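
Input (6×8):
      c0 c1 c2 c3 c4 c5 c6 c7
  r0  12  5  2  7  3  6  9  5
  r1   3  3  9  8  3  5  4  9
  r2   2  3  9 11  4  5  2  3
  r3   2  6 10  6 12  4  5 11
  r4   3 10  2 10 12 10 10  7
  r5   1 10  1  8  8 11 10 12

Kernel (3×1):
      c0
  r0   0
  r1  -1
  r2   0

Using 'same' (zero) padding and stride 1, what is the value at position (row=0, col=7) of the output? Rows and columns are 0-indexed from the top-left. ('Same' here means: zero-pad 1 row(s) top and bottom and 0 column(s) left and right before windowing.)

-5

The receptive field on the zero-padded input at this output position is [0 / 5 / 9]. Elementwise product with the kernel and sum: 5·-1.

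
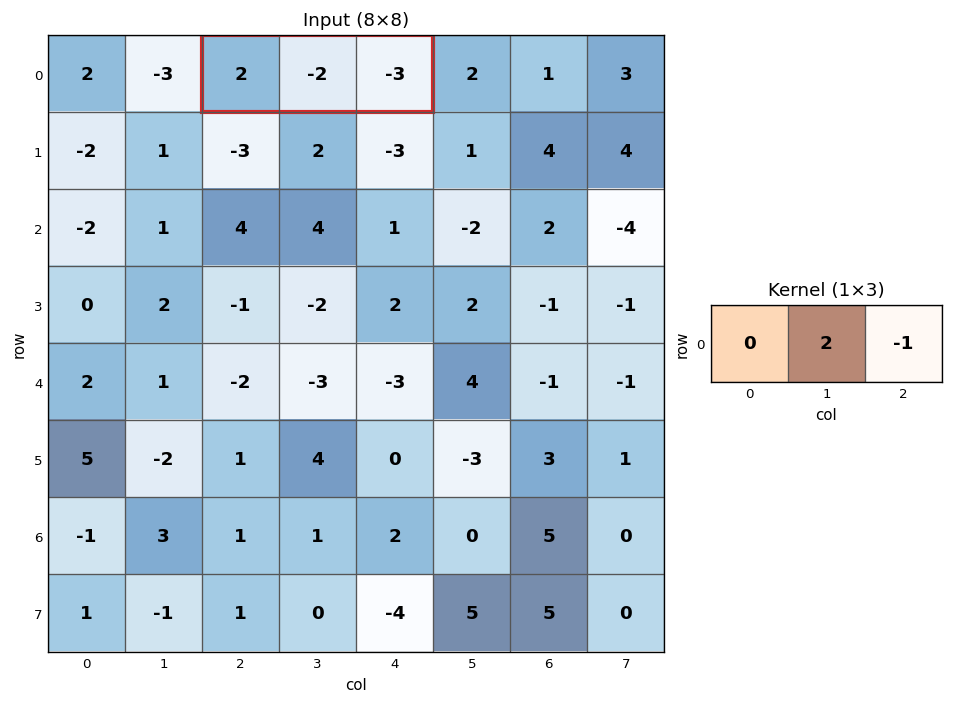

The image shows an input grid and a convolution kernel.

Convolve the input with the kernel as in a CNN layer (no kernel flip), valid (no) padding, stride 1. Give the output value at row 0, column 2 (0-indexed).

-1

The receptive field on the input at this output position is [2 -2 -3]. Elementwise product with the kernel and sum: -2·2 + -3·-1.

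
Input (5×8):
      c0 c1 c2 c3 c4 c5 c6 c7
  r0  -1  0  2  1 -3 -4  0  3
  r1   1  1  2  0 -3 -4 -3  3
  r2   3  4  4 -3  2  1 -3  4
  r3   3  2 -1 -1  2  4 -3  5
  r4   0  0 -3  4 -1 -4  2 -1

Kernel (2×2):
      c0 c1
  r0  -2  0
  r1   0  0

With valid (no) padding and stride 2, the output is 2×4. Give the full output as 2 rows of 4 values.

Output[0,0]: The receptive field on the input at this output position is [-1 0 / 1 1]. Elementwise product with the kernel and sum: -1·-2.

2 -4 6 0
-6 -8 -4 6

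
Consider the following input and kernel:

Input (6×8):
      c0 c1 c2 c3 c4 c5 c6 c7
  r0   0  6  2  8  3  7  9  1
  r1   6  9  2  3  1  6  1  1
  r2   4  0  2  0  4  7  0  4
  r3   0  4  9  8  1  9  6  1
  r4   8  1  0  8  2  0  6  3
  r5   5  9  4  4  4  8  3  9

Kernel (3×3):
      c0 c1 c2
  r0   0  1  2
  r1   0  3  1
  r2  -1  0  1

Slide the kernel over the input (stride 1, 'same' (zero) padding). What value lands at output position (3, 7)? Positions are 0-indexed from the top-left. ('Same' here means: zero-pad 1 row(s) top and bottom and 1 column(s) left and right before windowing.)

1

The receptive field on the zero-padded input at this output position is [0 4 0 / 6 1 0 / 6 3 0]. Elementwise product with the kernel and sum: 4·1 + 0·2 + 1·3 + 0·1 + 6·-1 + 0·1.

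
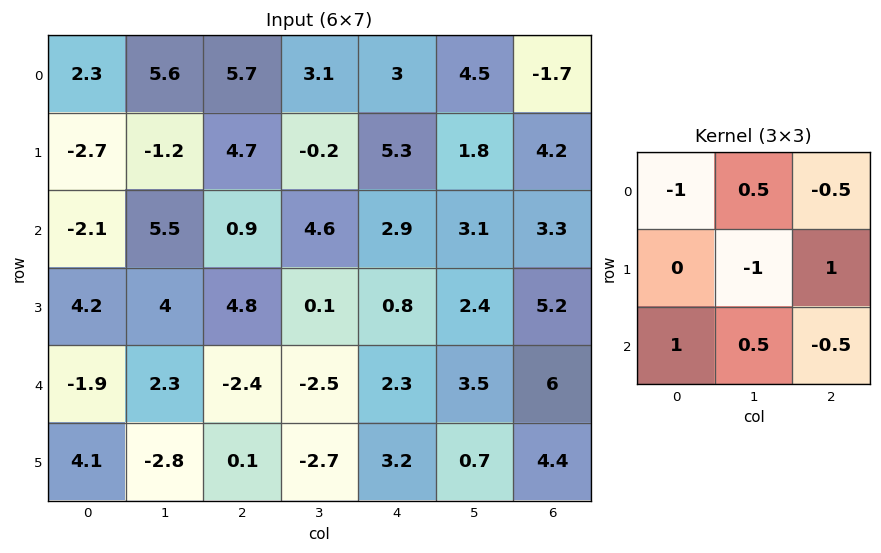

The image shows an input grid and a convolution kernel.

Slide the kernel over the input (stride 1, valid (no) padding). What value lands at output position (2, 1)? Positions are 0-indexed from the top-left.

The receptive field on the input at this output position is [5.5 0.9 4.6 / 4 4.8 0.1 / 2.3 -2.4 -2.5]. Elementwise product with the kernel and sum: 5.5·-1 + 0.9·0.5 + 4.6·-0.5 + 4.8·-1 + 0.1·1 + 2.3·1 + -2.4·0.5 + -2.5·-0.5.

-9.7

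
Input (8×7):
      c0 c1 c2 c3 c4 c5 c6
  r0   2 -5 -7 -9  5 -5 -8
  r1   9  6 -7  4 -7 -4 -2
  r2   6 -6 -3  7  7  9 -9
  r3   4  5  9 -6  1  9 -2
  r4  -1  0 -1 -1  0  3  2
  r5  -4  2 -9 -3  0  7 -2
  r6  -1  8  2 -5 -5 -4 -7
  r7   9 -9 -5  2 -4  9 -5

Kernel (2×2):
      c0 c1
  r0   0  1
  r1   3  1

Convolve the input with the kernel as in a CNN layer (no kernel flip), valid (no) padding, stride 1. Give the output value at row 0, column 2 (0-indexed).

The receptive field on the input at this output position is [-7 -9 / -7 4]. Elementwise product with the kernel and sum: -9·1 + -7·3 + 4·1.

-26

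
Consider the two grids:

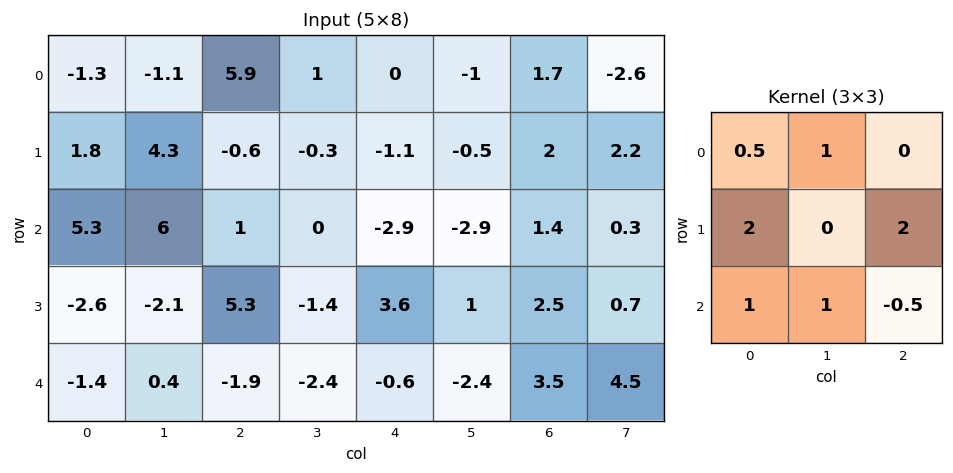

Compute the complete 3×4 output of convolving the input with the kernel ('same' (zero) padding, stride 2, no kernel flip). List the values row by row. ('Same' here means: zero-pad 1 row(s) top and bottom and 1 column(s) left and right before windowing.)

-2.55 3.65 -1.15 -6.8
12.25 17.45 -5.35 -0.3
-1.8 0.25 -6.7 7.2

Output[0,0]: The receptive field on the zero-padded input at this output position is [0 0 0 / 0 -1.3 -1.1 / 0 1.8 4.3]. Elementwise product with the kernel and sum: 0·0.5 + 0·1 + 0·2 + -1.1·2 + 0·1 + 1.8·1 + 4.3·-0.5.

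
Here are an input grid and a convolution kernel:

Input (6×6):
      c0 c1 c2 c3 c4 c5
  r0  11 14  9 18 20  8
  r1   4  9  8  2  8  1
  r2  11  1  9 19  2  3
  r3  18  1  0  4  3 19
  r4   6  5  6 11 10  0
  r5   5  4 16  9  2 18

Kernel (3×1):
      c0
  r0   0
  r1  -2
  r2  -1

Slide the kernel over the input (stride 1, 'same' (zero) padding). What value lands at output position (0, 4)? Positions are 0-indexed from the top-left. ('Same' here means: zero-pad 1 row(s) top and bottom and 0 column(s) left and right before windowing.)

-48

The receptive field on the zero-padded input at this output position is [0 / 20 / 8]. Elementwise product with the kernel and sum: 20·-2 + 8·-1.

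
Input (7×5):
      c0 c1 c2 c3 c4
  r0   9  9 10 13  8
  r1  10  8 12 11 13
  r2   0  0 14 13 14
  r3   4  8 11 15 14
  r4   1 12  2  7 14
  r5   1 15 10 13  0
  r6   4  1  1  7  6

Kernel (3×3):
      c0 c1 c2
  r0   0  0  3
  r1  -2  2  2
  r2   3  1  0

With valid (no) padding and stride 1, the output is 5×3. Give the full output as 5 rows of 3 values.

Output[0,0]: The receptive field on the input at this output position is [9 9 10 / 10 8 12 / 0 0 14]. Elementwise product with the kernel and sum: 10·3 + 10·-2 + 8·2 + 12·2 + 0·3 + 0·1.

50 83 103
84 122 113
87 113 91
77 94 123
67 41 58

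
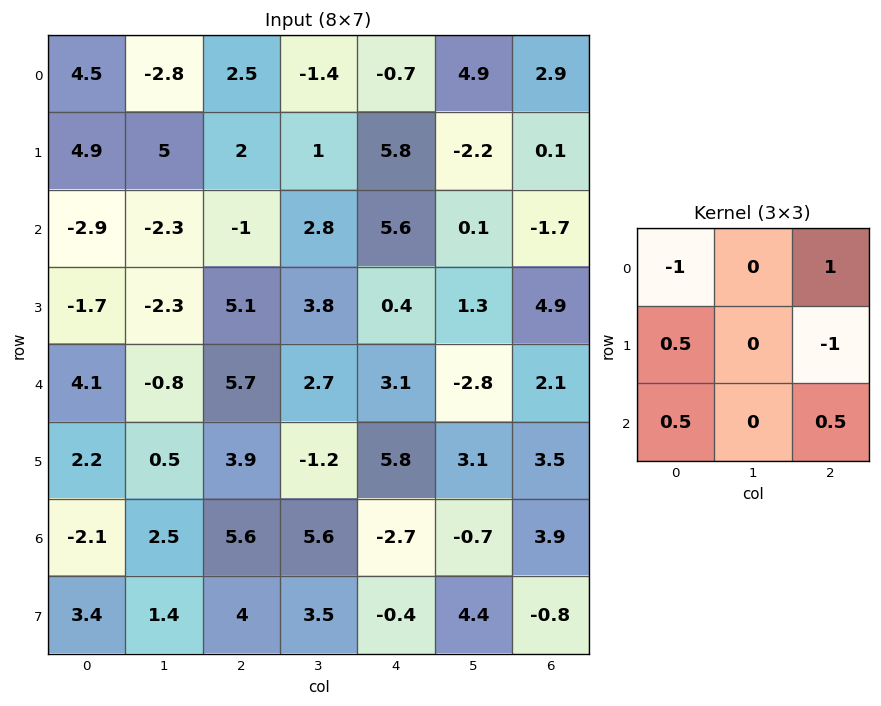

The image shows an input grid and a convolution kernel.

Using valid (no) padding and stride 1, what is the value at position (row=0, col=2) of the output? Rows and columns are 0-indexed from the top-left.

-5.7

The receptive field on the input at this output position is [2.5 -1.4 -0.7 / 2 1 5.8 / -1 2.8 5.6]. Elementwise product with the kernel and sum: 2.5·-1 + -0.7·1 + 2·0.5 + 5.8·-1 + -1·0.5 + 5.6·0.5.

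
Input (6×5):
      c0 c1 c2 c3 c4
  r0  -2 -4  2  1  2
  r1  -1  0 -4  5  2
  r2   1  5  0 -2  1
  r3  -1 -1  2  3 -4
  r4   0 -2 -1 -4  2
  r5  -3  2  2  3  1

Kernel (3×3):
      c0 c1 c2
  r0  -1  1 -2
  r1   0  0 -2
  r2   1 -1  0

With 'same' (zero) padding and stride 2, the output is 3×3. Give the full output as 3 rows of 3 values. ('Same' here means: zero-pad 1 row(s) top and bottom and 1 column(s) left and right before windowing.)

Output[0,0]: The receptive field on the zero-padded input at this output position is [0 0 0 / 0 -2 -4 / 0 -1 0]. Elementwise product with the kernel and sum: 0·-1 + 0·1 + 0·-2 + -4·-2 + 0·1 + -1·-1.

9 2 3
-10 -13 4
8 5 -5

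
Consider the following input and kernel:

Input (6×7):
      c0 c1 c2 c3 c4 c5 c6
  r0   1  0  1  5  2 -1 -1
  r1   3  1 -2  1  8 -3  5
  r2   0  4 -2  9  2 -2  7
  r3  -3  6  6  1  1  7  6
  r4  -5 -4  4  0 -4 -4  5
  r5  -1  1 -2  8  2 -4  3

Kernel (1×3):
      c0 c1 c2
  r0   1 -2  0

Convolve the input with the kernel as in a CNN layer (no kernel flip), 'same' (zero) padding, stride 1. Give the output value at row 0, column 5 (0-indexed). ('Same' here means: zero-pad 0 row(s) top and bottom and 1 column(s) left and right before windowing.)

4

The receptive field on the zero-padded input at this output position is [2 -1 -1]. Elementwise product with the kernel and sum: 2·1 + -1·-2.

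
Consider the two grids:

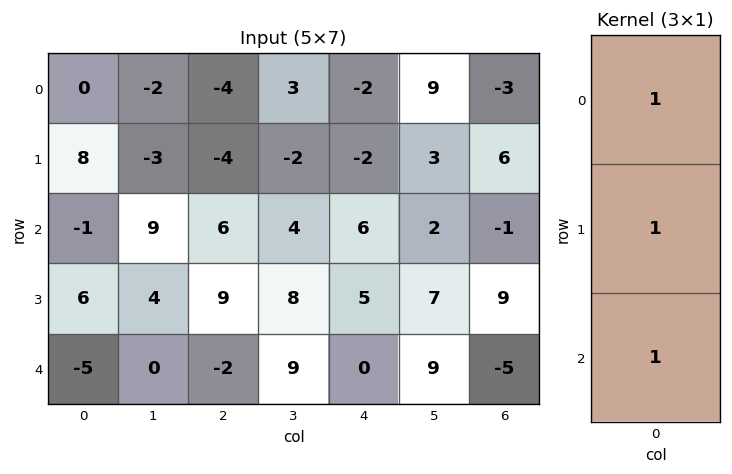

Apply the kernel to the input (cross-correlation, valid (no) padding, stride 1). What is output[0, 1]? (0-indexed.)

4

The receptive field on the input at this output position is [-2 / -3 / 9]. Elementwise product with the kernel and sum: -2·1 + -3·1 + 9·1.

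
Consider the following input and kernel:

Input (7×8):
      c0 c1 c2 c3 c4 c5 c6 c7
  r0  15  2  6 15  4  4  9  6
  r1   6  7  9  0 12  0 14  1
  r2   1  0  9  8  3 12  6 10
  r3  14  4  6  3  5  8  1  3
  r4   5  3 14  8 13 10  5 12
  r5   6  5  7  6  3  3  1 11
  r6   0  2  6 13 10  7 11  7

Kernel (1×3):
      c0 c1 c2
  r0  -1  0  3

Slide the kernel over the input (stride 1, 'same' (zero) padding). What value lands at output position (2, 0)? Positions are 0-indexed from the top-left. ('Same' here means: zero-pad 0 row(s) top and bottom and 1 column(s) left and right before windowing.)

0

The receptive field on the zero-padded input at this output position is [0 1 0]. Elementwise product with the kernel and sum: 0·-1 + 0·3.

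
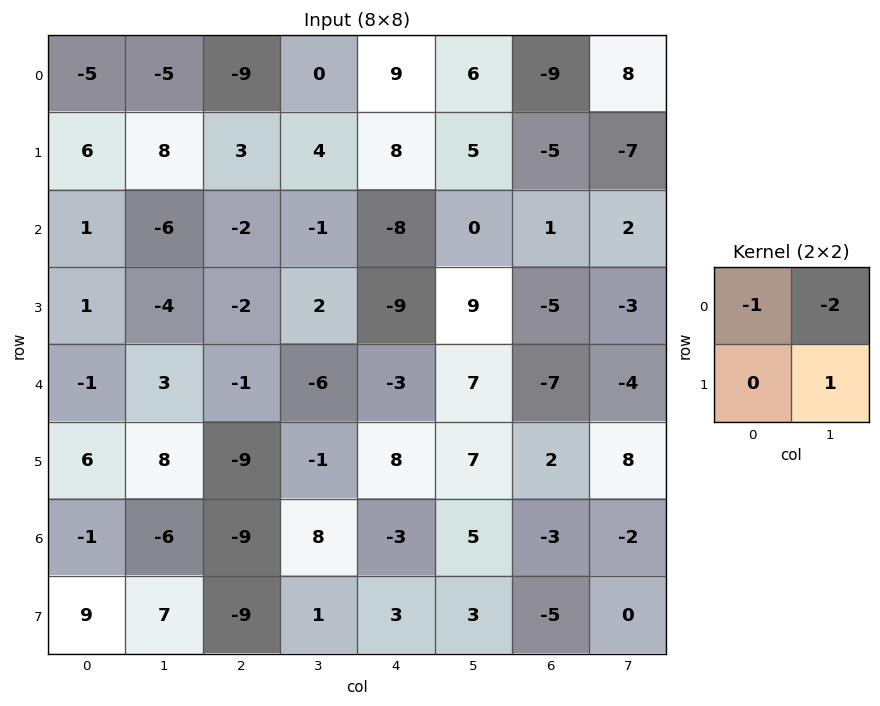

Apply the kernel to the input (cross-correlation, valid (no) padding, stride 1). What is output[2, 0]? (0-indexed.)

The receptive field on the input at this output position is [1 -6 / 1 -4]. Elementwise product with the kernel and sum: 1·-1 + -6·-2 + -4·1.

7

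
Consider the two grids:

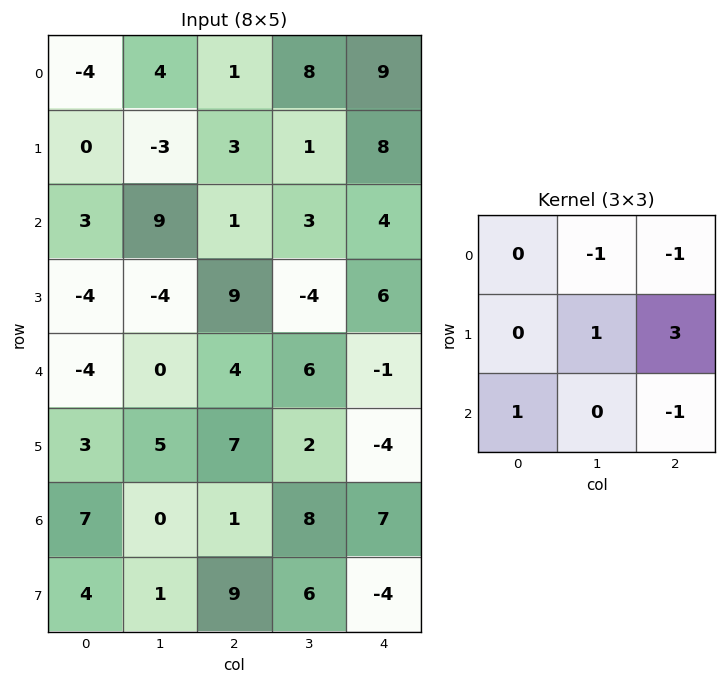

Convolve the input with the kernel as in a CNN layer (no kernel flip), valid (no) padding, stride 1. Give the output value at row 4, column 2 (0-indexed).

The receptive field on the input at this output position is [4 6 -1 / 7 2 -4 / 1 8 7]. Elementwise product with the kernel and sum: 6·-1 + -1·-1 + 2·1 + -4·3 + 1·1 + 7·-1.

-21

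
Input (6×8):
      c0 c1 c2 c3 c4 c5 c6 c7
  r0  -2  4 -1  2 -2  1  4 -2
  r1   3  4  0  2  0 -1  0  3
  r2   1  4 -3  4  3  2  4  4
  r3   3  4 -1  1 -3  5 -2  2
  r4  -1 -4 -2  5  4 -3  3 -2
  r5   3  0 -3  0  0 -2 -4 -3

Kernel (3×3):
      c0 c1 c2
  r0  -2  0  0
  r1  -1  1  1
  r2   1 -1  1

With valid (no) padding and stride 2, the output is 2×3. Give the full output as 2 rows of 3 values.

-1 0 8
-1 2 10

Output[0,0]: The receptive field on the input at this output position is [-2 4 -1 / 3 4 0 / 1 4 -3]. Elementwise product with the kernel and sum: -2·-2 + 3·-1 + 4·1 + 0·1 + 1·1 + 4·-1 + -3·1.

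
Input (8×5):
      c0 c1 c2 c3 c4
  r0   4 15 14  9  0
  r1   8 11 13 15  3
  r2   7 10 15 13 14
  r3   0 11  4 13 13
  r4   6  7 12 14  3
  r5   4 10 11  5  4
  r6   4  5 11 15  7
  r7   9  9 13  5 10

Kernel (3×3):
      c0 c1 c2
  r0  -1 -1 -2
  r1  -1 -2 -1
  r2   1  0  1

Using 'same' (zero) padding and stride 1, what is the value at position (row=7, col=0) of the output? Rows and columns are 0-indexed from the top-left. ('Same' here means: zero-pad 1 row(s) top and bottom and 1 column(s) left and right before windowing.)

The receptive field on the zero-padded input at this output position is [0 4 5 / 0 9 9 / 0 0 0]. Elementwise product with the kernel and sum: 0·-1 + 4·-1 + 5·-2 + 0·-1 + 9·-2 + 9·-1 + 0·1 + 0·1.

-41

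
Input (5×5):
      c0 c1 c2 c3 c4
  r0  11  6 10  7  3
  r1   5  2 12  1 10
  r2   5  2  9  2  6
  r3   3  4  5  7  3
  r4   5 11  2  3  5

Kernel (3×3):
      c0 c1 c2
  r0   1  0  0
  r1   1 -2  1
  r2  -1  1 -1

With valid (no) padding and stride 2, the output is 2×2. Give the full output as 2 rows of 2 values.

12 17
9 -1

Output[0,0]: The receptive field on the input at this output position is [11 6 10 / 5 2 12 / 5 2 9]. Elementwise product with the kernel and sum: 11·1 + 5·1 + 2·-2 + 12·1 + 5·-1 + 2·1 + 9·-1.
Output[0,1]: The receptive field on the input at this output position is [10 7 3 / 12 1 10 / 9 2 6]. Elementwise product with the kernel and sum: 10·1 + 12·1 + 1·-2 + 10·1 + 9·-1 + 2·1 + 6·-1.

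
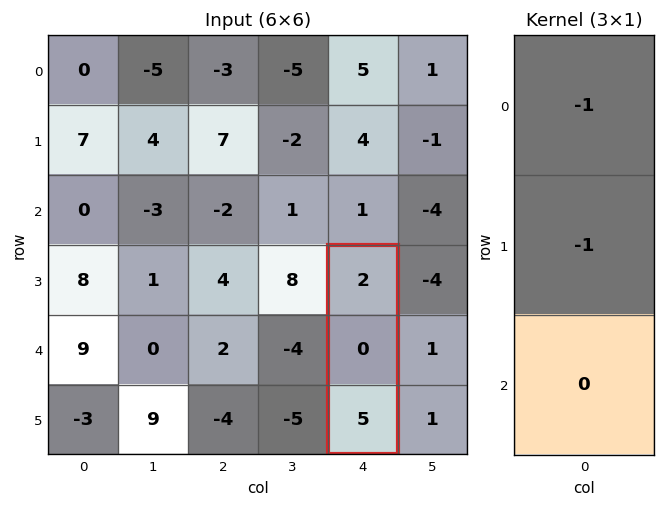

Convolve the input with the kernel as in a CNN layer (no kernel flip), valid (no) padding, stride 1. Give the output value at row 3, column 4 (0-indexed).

-2

The receptive field on the input at this output position is [2 / 0 / 5]. Elementwise product with the kernel and sum: 2·-1 + 0·-1.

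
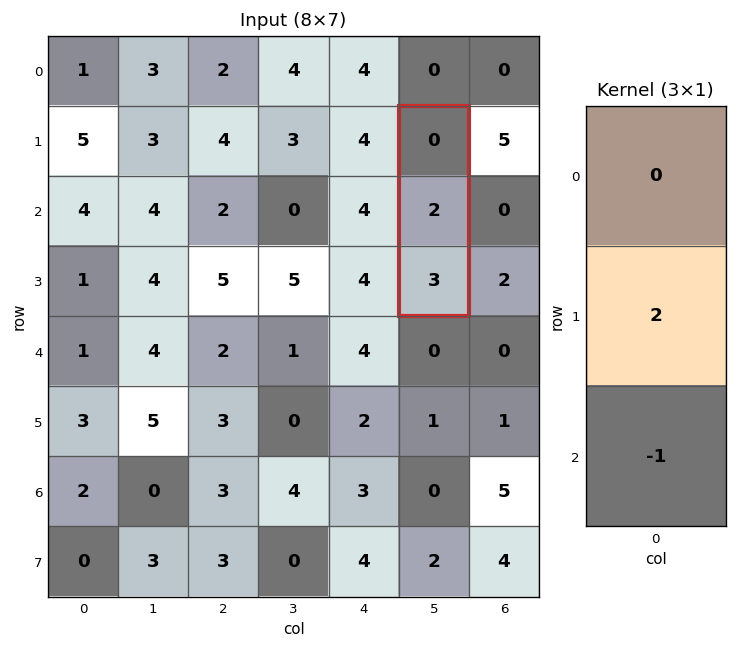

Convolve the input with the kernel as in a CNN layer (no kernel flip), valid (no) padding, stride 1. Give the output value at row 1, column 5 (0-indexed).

The receptive field on the input at this output position is [0 / 2 / 3]. Elementwise product with the kernel and sum: 2·2 + 3·-1.

1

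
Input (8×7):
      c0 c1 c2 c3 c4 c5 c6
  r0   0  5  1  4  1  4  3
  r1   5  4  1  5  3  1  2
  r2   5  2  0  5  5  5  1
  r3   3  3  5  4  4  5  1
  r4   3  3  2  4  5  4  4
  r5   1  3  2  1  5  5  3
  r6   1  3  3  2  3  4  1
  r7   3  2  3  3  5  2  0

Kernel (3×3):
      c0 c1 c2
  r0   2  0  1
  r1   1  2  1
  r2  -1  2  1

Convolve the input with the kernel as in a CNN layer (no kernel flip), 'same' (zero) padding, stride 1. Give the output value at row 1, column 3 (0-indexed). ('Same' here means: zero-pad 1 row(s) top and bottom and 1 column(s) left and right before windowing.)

32

The receptive field on the zero-padded input at this output position is [1 4 1 / 1 5 3 / 0 5 5]. Elementwise product with the kernel and sum: 1·2 + 1·1 + 1·1 + 5·2 + 3·1 + 0·-1 + 5·2 + 5·1.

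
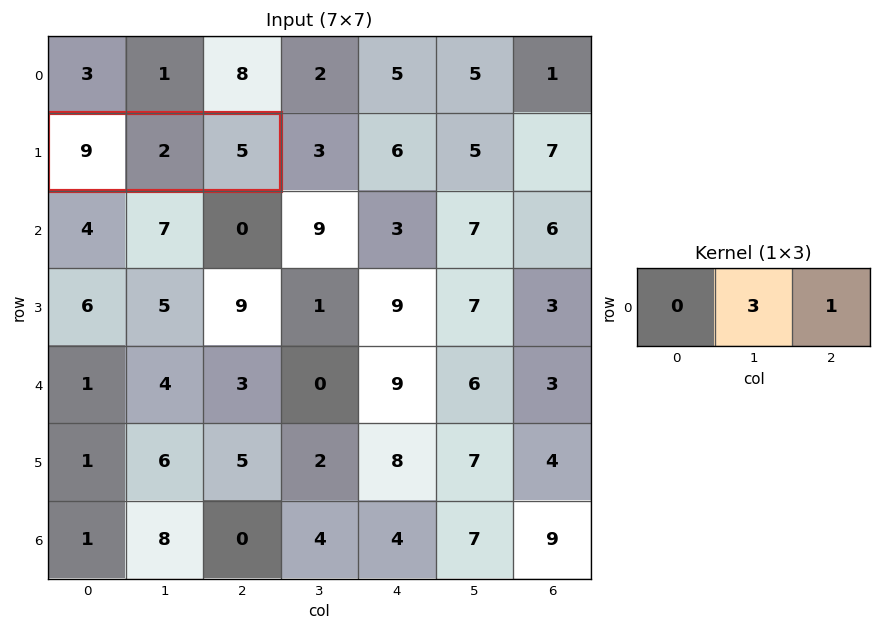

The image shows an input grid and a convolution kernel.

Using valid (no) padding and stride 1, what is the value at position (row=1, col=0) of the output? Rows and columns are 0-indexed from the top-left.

11

The receptive field on the input at this output position is [9 2 5]. Elementwise product with the kernel and sum: 2·3 + 5·1.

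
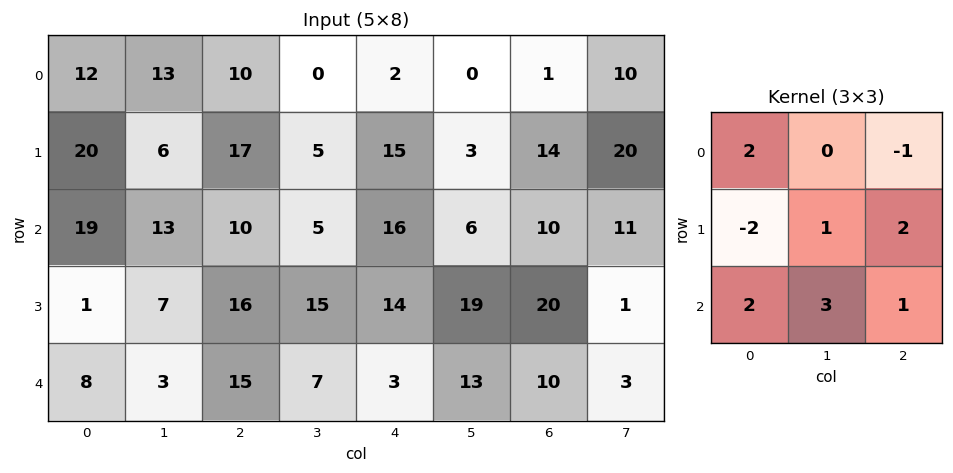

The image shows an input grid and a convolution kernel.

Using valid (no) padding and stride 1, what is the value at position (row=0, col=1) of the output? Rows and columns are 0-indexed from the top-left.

102

The receptive field on the input at this output position is [13 10 0 / 6 17 5 / 13 10 5]. Elementwise product with the kernel and sum: 13·2 + 0·-1 + 6·-2 + 17·1 + 5·2 + 13·2 + 10·3 + 5·1.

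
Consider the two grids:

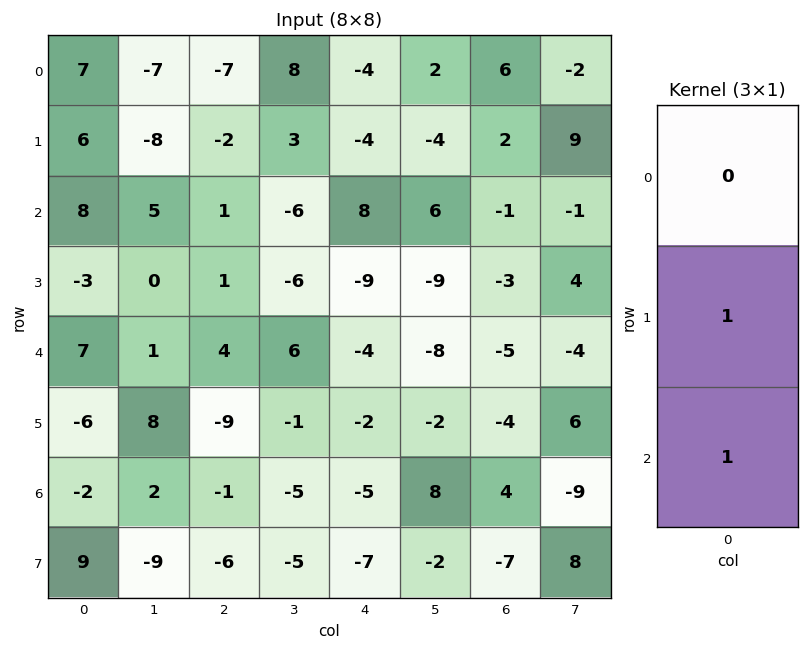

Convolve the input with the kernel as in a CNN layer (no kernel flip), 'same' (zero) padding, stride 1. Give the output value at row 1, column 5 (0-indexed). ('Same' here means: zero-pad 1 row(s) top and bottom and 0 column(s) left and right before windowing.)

The receptive field on the zero-padded input at this output position is [2 / -4 / 6]. Elementwise product with the kernel and sum: -4·1 + 6·1.

2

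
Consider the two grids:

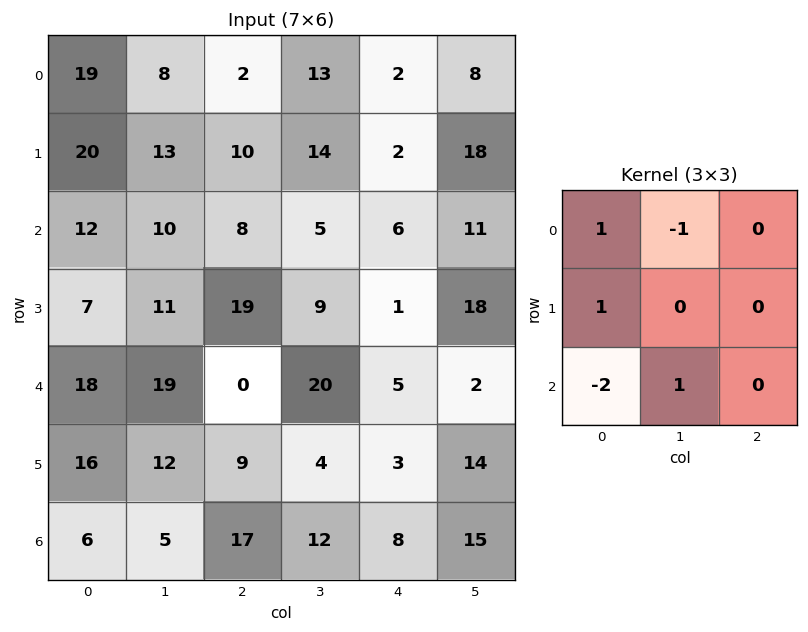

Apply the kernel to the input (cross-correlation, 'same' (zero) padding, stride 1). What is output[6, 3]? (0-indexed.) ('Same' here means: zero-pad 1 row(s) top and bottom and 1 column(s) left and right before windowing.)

22

The receptive field on the zero-padded input at this output position is [9 4 3 / 17 12 8 / 0 0 0]. Elementwise product with the kernel and sum: 9·1 + 4·-1 + 17·1 + 0·-2 + 0·1.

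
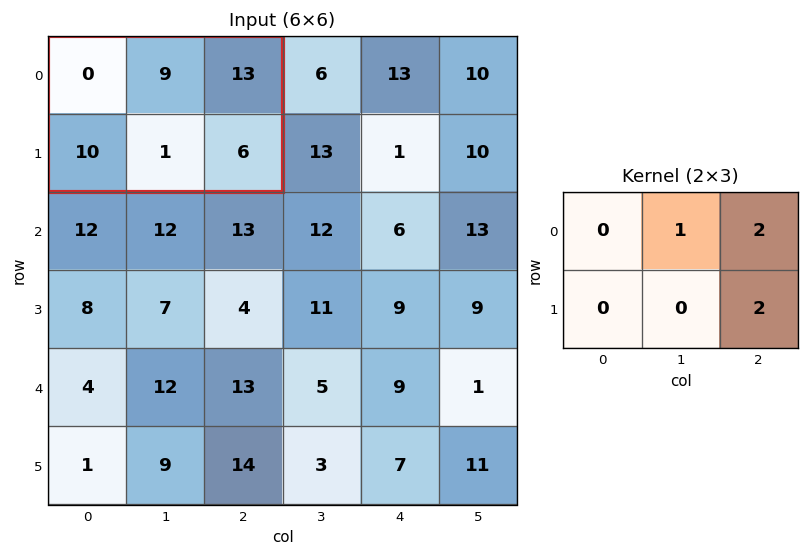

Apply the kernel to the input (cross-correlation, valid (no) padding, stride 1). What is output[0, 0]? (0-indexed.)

The receptive field on the input at this output position is [0 9 13 / 10 1 6]. Elementwise product with the kernel and sum: 9·1 + 13·2 + 6·2.

47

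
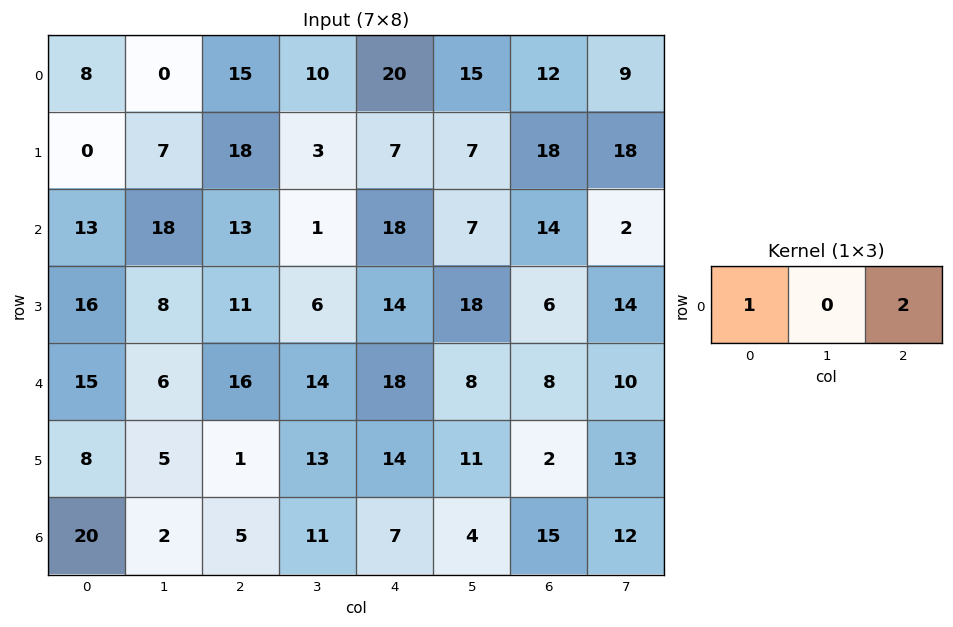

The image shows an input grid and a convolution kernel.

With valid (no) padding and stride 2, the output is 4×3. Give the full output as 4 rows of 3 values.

38 55 44
39 49 46
47 52 34
30 19 37

Output[0,0]: The receptive field on the input at this output position is [8 0 15]. Elementwise product with the kernel and sum: 8·1 + 15·2.
Output[0,1]: The receptive field on the input at this output position is [15 10 20]. Elementwise product with the kernel and sum: 15·1 + 20·2.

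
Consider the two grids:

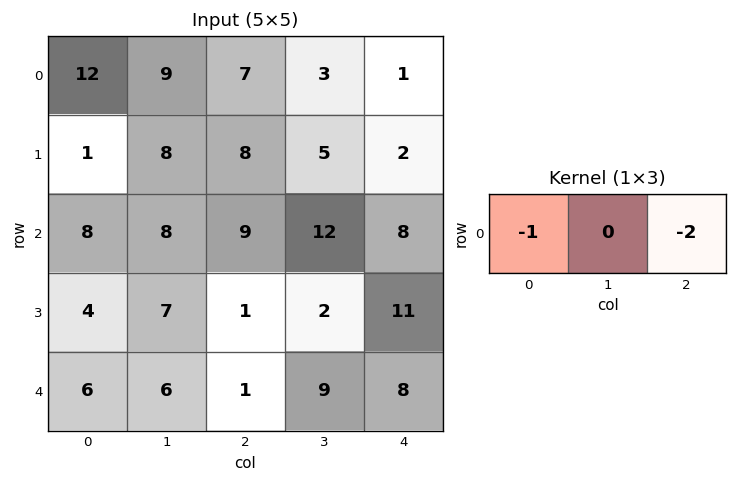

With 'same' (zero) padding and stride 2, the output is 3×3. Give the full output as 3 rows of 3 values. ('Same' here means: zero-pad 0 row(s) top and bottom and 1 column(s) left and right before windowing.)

-18 -15 -3
-16 -32 -12
-12 -24 -9

Output[0,0]: The receptive field on the zero-padded input at this output position is [0 12 9]. Elementwise product with the kernel and sum: 0·-1 + 9·-2.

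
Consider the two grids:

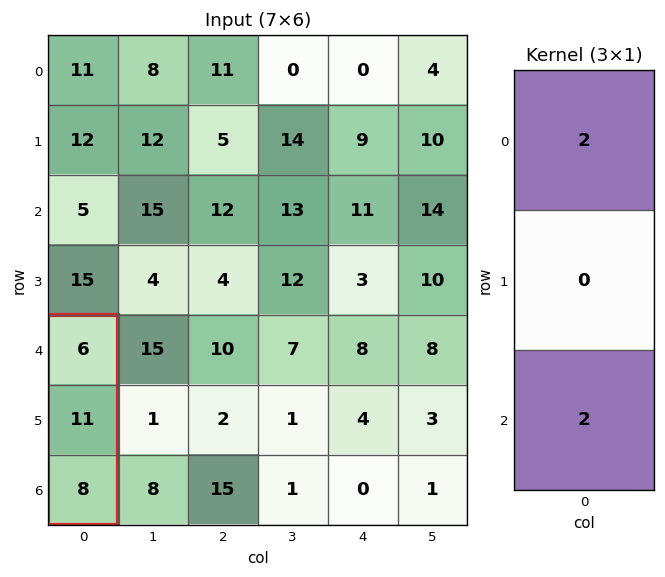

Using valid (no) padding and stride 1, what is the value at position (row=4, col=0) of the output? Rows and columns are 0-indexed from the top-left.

The receptive field on the input at this output position is [6 / 11 / 8]. Elementwise product with the kernel and sum: 6·2 + 8·2.

28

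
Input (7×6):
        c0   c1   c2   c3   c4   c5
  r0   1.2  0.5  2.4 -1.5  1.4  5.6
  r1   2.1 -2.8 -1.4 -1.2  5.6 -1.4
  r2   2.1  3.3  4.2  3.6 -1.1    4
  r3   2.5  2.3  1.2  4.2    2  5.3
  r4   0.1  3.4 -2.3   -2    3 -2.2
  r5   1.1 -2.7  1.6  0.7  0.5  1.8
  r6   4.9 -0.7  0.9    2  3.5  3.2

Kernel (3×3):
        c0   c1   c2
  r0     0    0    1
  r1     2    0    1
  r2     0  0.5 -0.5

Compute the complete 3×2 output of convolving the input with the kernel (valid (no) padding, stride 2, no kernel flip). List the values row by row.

4.75 6.55
13.25 0.8
0.7 5.95

Output[0,0]: The receptive field on the input at this output position is [1.2 0.5 2.4 / 2.1 -2.8 -1.4 / 2.1 3.3 4.2]. Elementwise product with the kernel and sum: 2.4·1 + 2.1·2 + -1.4·1 + 3.3·0.5 + 4.2·-0.5.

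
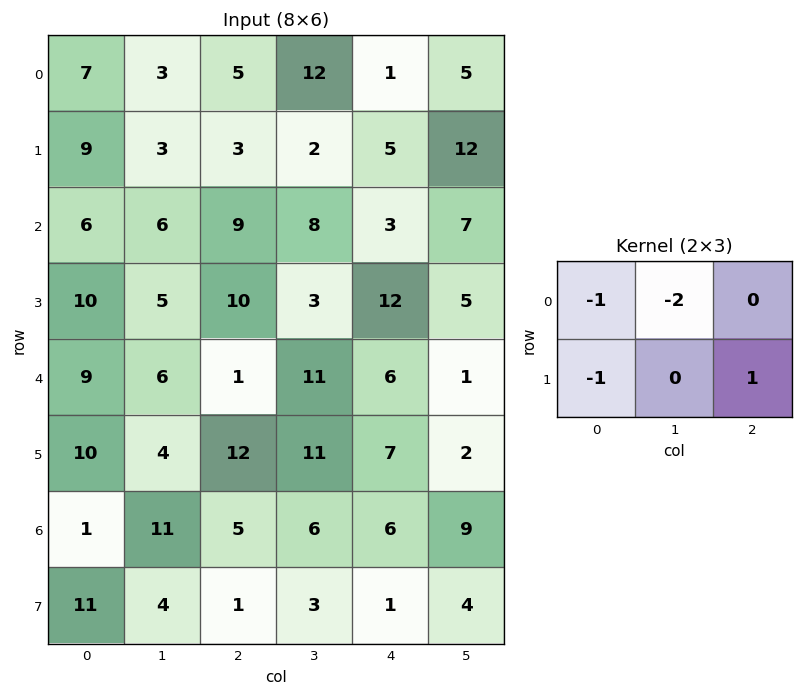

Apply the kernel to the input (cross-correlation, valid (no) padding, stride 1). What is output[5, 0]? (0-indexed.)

The receptive field on the input at this output position is [10 4 12 / 1 11 5]. Elementwise product with the kernel and sum: 10·-1 + 4·-2 + 1·-1 + 5·1.

-14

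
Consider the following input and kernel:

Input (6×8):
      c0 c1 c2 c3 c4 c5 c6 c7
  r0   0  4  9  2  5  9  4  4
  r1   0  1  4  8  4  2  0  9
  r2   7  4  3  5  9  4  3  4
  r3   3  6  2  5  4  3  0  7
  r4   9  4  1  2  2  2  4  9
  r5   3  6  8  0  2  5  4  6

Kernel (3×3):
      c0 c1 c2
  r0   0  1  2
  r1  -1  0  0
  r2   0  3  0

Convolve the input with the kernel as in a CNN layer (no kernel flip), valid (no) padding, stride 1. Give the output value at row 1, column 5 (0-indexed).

14

The receptive field on the input at this output position is [2 0 9 / 4 3 4 / 3 0 7]. Elementwise product with the kernel and sum: 0·1 + 9·2 + 4·-1 + 0·3.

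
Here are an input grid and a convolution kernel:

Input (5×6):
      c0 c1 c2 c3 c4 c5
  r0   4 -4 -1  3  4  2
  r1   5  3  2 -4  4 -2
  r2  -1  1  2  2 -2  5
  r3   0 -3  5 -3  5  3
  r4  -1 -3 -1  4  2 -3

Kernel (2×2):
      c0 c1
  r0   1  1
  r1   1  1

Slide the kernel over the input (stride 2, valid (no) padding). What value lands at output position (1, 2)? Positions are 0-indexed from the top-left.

11

The receptive field on the input at this output position is [-2 5 / 5 3]. Elementwise product with the kernel and sum: -2·1 + 5·1 + 5·1 + 3·1.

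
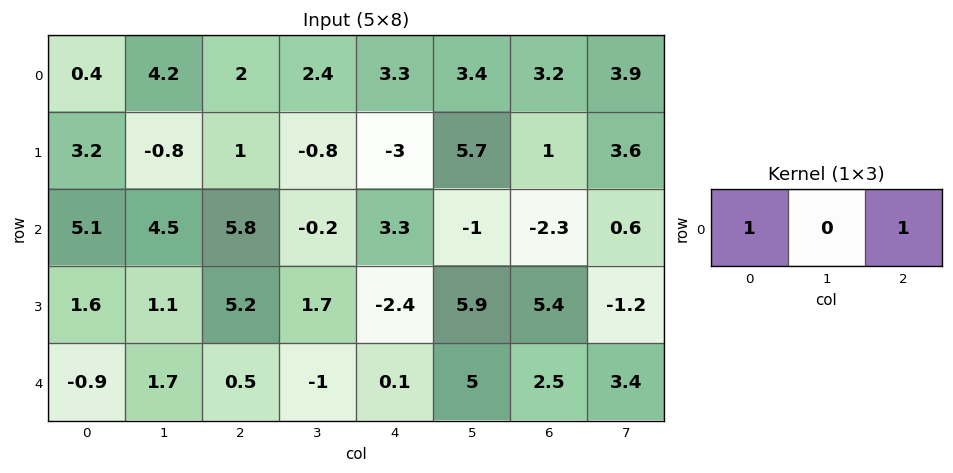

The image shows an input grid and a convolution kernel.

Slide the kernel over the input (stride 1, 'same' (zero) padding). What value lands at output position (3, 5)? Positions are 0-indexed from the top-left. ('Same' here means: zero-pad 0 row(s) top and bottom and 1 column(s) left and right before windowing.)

The receptive field on the zero-padded input at this output position is [-2.4 5.9 5.4]. Elementwise product with the kernel and sum: -2.4·1 + 5.4·1.

3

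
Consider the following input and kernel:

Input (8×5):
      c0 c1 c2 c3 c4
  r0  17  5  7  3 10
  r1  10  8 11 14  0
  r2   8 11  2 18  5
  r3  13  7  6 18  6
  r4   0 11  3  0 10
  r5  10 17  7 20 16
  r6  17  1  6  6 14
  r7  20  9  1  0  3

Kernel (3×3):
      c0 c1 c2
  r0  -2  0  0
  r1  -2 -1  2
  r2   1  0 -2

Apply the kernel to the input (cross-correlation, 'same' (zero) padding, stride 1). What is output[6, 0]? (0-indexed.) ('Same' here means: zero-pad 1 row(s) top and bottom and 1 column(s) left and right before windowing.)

The receptive field on the zero-padded input at this output position is [0 10 17 / 0 17 1 / 0 20 9]. Elementwise product with the kernel and sum: 0·-2 + 0·-2 + 17·-1 + 1·2 + 0·1 + 9·-2.

-33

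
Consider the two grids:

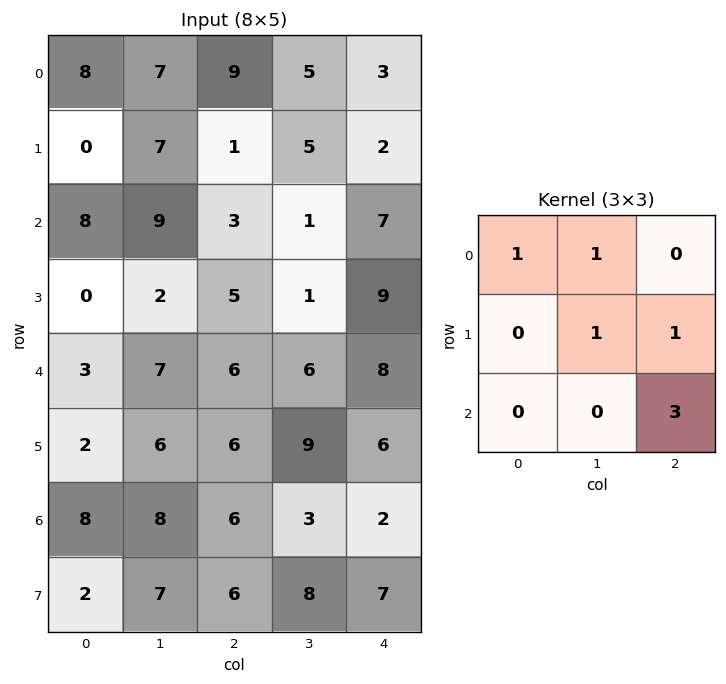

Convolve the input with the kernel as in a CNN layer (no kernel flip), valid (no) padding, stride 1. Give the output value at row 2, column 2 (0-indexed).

38

The receptive field on the input at this output position is [3 1 7 / 5 1 9 / 6 6 8]. Elementwise product with the kernel and sum: 3·1 + 1·1 + 1·1 + 9·1 + 8·3.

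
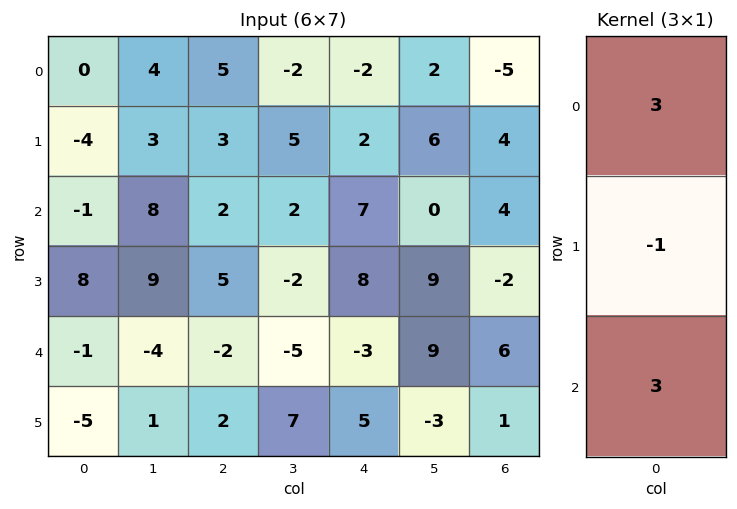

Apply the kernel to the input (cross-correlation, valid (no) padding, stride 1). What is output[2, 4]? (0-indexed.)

The receptive field on the input at this output position is [7 / 8 / -3]. Elementwise product with the kernel and sum: 7·3 + 8·-1 + -3·3.

4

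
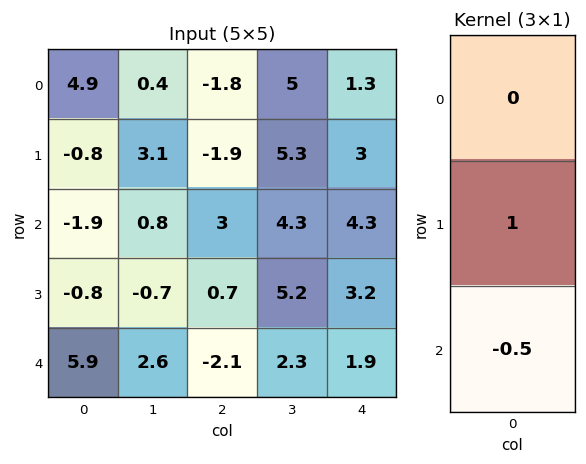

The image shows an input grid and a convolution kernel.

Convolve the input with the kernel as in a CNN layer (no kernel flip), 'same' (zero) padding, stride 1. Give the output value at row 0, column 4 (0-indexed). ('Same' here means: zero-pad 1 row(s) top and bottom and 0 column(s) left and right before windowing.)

-0.2

The receptive field on the zero-padded input at this output position is [0 / 1.3 / 3]. Elementwise product with the kernel and sum: 1.3·1 + 3·-0.5.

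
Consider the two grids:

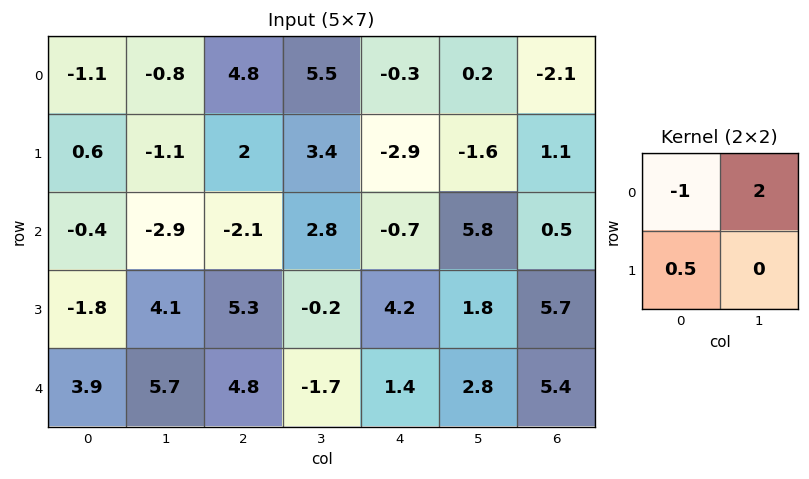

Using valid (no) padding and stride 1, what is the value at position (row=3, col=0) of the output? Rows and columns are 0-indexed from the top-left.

11.95

The receptive field on the input at this output position is [-1.8 4.1 / 3.9 5.7]. Elementwise product with the kernel and sum: -1.8·-1 + 4.1·2 + 3.9·0.5.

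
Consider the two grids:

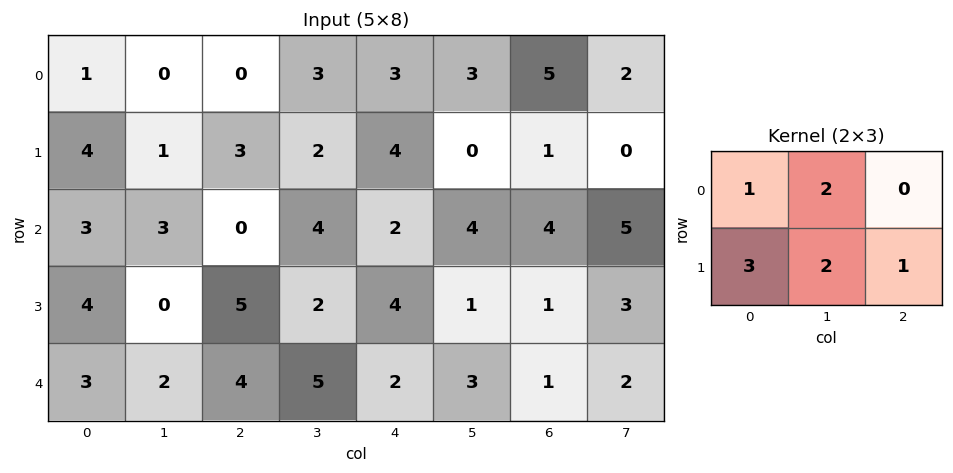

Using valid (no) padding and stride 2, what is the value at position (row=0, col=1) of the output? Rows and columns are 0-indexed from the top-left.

The receptive field on the input at this output position is [0 3 3 / 3 2 4]. Elementwise product with the kernel and sum: 0·1 + 3·2 + 3·3 + 2·2 + 4·1.

23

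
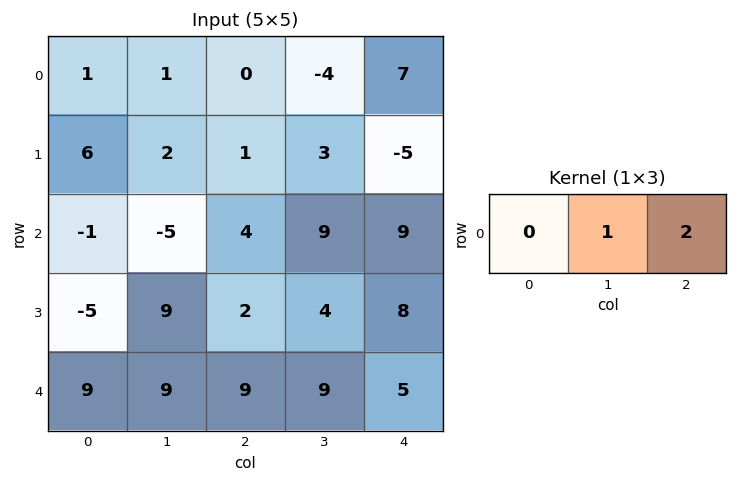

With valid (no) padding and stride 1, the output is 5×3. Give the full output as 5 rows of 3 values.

1 -8 10
4 7 -7
3 22 27
13 10 20
27 27 19

Output[0,0]: The receptive field on the input at this output position is [1 1 0]. Elementwise product with the kernel and sum: 1·1 + 0·2.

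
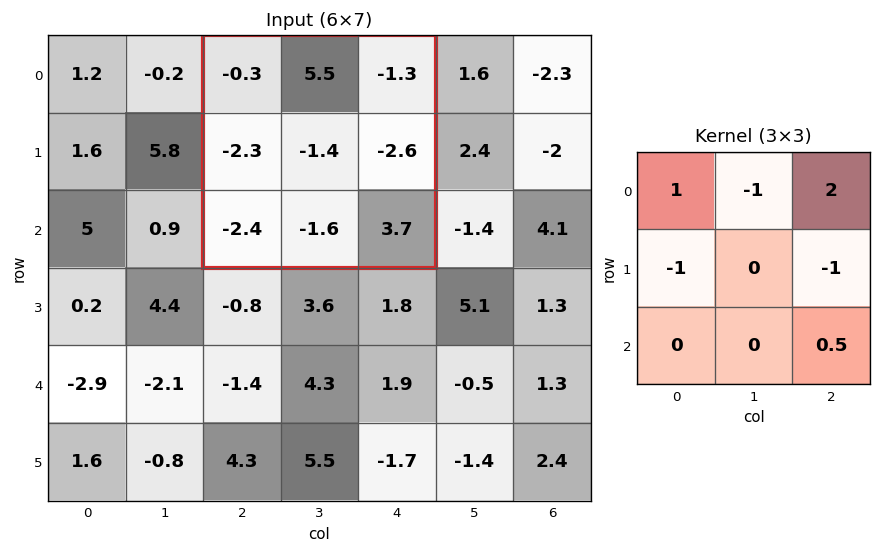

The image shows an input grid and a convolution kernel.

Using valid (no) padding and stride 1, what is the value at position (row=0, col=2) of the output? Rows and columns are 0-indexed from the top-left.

-1.65

The receptive field on the input at this output position is [-0.3 5.5 -1.3 / -2.3 -1.4 -2.6 / -2.4 -1.6 3.7]. Elementwise product with the kernel and sum: -0.3·1 + 5.5·-1 + -1.3·2 + -2.3·-1 + -2.6·-1 + 3.7·0.5.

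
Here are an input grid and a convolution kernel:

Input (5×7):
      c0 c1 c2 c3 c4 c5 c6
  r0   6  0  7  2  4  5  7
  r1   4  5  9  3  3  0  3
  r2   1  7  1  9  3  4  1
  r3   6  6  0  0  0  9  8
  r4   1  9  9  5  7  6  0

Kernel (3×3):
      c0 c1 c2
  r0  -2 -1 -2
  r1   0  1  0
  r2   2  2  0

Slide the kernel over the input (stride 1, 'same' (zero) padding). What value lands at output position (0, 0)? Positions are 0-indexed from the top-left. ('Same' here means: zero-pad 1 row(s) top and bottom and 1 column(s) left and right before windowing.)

14

The receptive field on the zero-padded input at this output position is [0 0 0 / 0 6 0 / 0 4 5]. Elementwise product with the kernel and sum: 0·-2 + 0·-1 + 0·-2 + 6·1 + 0·2 + 4·2.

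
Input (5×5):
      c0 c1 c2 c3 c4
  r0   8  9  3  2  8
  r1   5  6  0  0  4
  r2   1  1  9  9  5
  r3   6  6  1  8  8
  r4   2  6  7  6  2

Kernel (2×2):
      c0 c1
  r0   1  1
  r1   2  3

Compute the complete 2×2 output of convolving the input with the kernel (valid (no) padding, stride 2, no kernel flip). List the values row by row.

Output[0,0]: The receptive field on the input at this output position is [8 9 / 5 6]. Elementwise product with the kernel and sum: 8·1 + 9·1 + 5·2 + 6·3.

45 5
32 44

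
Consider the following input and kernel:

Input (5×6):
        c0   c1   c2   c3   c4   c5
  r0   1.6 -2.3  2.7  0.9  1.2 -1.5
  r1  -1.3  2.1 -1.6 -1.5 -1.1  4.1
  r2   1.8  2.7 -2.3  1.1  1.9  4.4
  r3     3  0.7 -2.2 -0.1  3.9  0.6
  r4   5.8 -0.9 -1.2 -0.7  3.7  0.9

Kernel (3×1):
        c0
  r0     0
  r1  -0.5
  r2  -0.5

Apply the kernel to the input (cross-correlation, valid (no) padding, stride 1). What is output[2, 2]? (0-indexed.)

1.7

The receptive field on the input at this output position is [-2.3 / -2.2 / -1.2]. Elementwise product with the kernel and sum: -2.2·-0.5 + -1.2·-0.5.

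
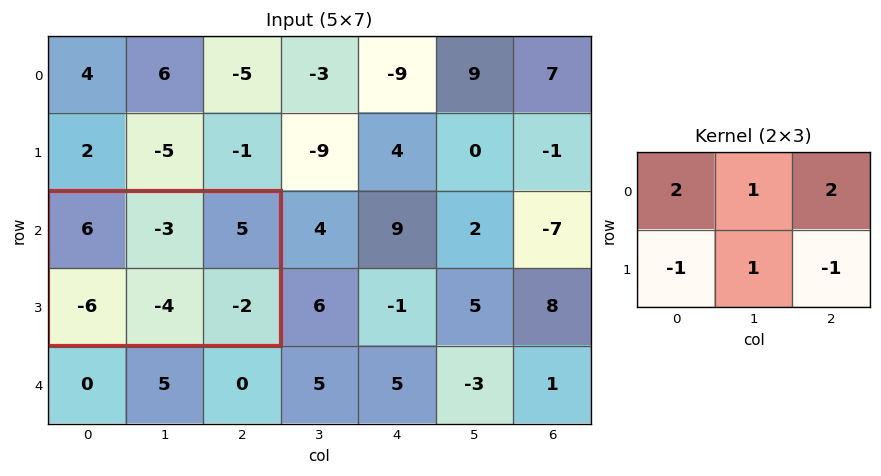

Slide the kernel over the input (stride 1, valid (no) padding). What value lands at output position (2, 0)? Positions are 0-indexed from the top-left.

The receptive field on the input at this output position is [6 -3 5 / -6 -4 -2]. Elementwise product with the kernel and sum: 6·2 + -3·1 + 5·2 + -6·-1 + -4·1 + -2·-1.

23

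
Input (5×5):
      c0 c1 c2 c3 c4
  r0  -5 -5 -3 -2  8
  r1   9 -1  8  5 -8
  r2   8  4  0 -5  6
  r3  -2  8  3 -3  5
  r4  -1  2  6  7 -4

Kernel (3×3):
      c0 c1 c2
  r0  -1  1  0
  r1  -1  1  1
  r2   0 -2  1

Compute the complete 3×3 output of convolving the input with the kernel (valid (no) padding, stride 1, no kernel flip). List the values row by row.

Output[0,0]: The receptive field on the input at this output position is [-5 -5 -3 / 9 -1 8 / 8 4 0]. Elementwise product with the kernel and sum: -5·-1 + -5·1 + 9·-1 + -1·1 + 8·1 + 4·-2 + 0·1.
Output[0,1]: The receptive field on the input at this output position is [-5 -3 -2 / -1 8 5 / 4 0 -5]. Elementwise product with the kernel and sum: -5·-1 + -3·1 + -1·-1 + 8·1 + 5·1 + 0·-2 + -5·1.

-10 11 6
-27 -9 9
11 -17 -24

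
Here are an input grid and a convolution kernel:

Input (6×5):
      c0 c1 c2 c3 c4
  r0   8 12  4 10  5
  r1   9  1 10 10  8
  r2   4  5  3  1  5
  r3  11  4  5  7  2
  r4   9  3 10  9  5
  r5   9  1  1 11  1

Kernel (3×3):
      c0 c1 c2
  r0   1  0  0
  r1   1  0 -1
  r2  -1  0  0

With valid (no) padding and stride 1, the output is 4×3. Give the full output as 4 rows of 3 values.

3 -2 3
-1 1 3
1 -1 -4
1 -3 9

Output[0,0]: The receptive field on the input at this output position is [8 12 4 / 9 1 10 / 4 5 3]. Elementwise product with the kernel and sum: 8·1 + 9·1 + 10·-1 + 4·-1.
Output[0,1]: The receptive field on the input at this output position is [12 4 10 / 1 10 10 / 5 3 1]. Elementwise product with the kernel and sum: 12·1 + 1·1 + 10·-1 + 5·-1.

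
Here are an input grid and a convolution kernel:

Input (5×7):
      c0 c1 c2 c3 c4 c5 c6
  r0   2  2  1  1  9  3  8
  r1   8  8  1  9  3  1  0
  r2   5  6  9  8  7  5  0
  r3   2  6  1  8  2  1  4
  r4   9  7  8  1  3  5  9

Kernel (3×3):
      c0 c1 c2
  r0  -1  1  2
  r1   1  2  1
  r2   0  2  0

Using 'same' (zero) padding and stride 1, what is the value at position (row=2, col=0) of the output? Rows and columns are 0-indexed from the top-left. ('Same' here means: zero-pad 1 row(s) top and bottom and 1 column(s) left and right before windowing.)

The receptive field on the zero-padded input at this output position is [0 8 8 / 0 5 6 / 0 2 6]. Elementwise product with the kernel and sum: 0·-1 + 8·1 + 8·2 + 0·1 + 5·2 + 6·1 + 2·2.

44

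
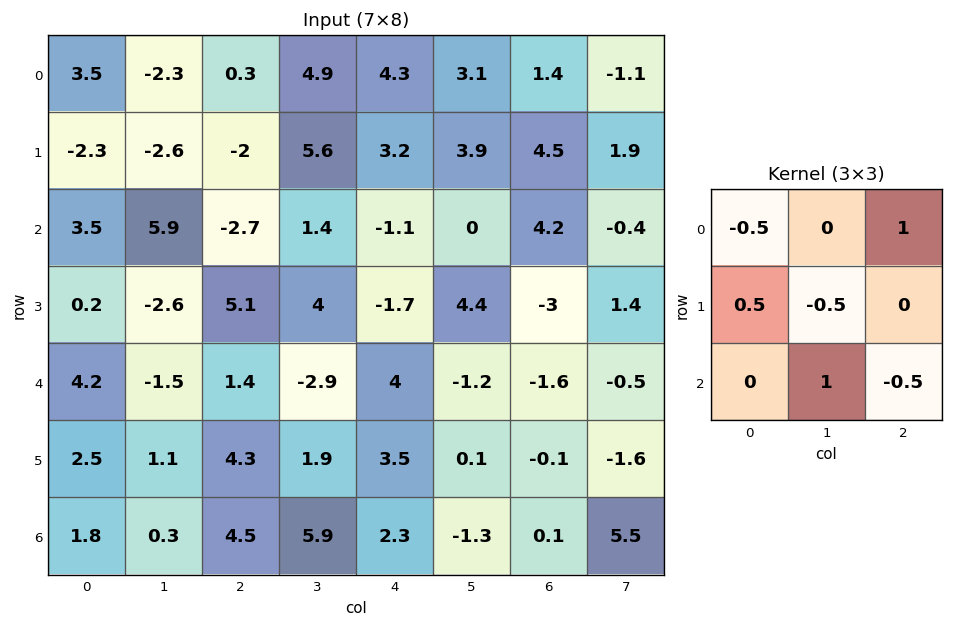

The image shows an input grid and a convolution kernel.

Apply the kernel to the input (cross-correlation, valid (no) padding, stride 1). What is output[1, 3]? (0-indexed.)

The receptive field on the input at this output position is [5.6 3.2 3.9 / 1.4 -1.1 0 / 4 -1.7 4.4]. Elementwise product with the kernel and sum: 5.6·-0.5 + 3.9·1 + 1.4·0.5 + -1.1·-0.5 + -1.7·1 + 4.4·-0.5.

-1.55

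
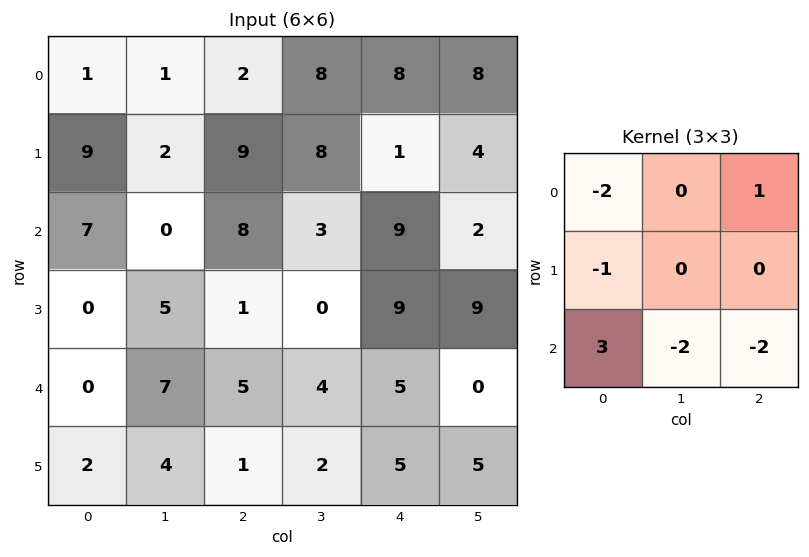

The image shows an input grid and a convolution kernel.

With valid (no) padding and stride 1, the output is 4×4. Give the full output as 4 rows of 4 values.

Output[0,0]: The receptive field on the input at this output position is [1 1 2 / 9 2 9 / 7 0 8]. Elementwise product with the kernel and sum: 1·-2 + 2·1 + 9·-1 + 7·3 + 0·-2 + 8·-2.

-4 -18 -5 -29
-28 17 -40 -51
-30 1 -11 -2
-3 -11 -9 -9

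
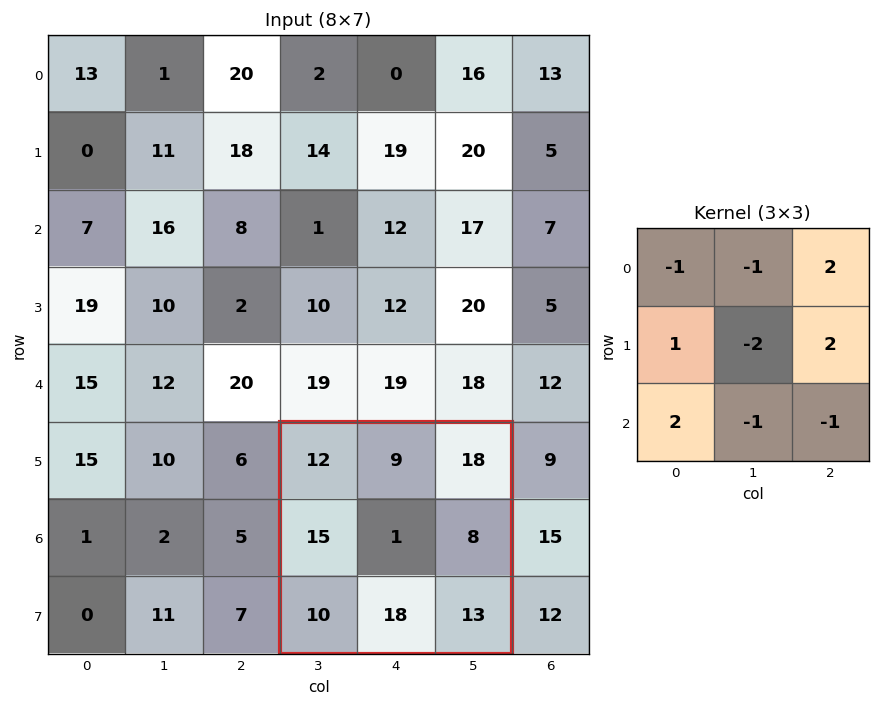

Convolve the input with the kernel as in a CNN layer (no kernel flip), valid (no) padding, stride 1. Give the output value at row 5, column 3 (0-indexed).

33

The receptive field on the input at this output position is [12 9 18 / 15 1 8 / 10 18 13]. Elementwise product with the kernel and sum: 12·-1 + 9·-1 + 18·2 + 15·1 + 1·-2 + 8·2 + 10·2 + 18·-1 + 13·-1.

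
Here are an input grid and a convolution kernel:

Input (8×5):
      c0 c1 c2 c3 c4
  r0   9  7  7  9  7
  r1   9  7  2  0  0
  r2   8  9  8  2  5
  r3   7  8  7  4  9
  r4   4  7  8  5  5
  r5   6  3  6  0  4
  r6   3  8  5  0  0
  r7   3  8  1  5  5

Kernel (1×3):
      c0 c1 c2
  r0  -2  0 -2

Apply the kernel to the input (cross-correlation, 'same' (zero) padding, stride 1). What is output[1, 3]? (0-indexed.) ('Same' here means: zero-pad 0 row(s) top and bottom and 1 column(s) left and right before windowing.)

-4

The receptive field on the zero-padded input at this output position is [2 0 0]. Elementwise product with the kernel and sum: 2·-2 + 0·-2.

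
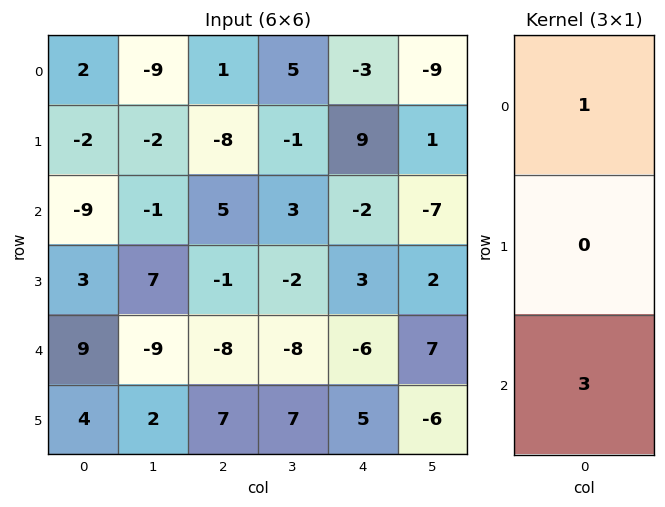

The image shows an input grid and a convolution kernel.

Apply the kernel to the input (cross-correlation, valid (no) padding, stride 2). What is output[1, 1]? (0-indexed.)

The receptive field on the input at this output position is [5 / -1 / -8]. Elementwise product with the kernel and sum: 5·1 + -8·3.

-19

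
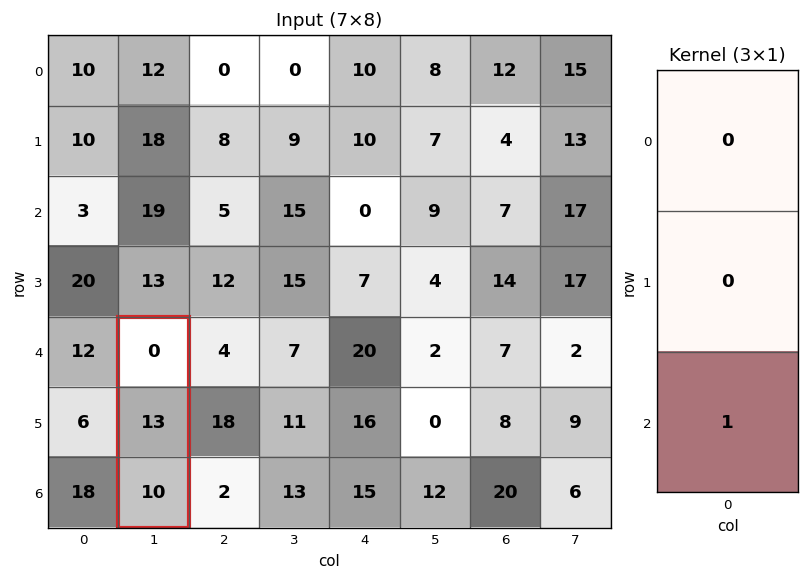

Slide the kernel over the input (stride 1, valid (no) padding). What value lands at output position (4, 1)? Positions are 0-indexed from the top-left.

10

The receptive field on the input at this output position is [0 / 13 / 10]. Elementwise product with the kernel and sum: 10·1.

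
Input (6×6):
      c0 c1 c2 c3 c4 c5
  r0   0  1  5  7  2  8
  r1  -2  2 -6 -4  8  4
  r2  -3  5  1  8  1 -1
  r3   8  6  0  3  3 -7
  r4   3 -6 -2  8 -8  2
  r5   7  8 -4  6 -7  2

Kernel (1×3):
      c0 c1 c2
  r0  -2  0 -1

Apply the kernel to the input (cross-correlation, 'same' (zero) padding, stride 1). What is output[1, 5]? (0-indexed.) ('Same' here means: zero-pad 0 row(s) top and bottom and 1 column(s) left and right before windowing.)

The receptive field on the zero-padded input at this output position is [8 4 0]. Elementwise product with the kernel and sum: 8·-2 + 0·-1.

-16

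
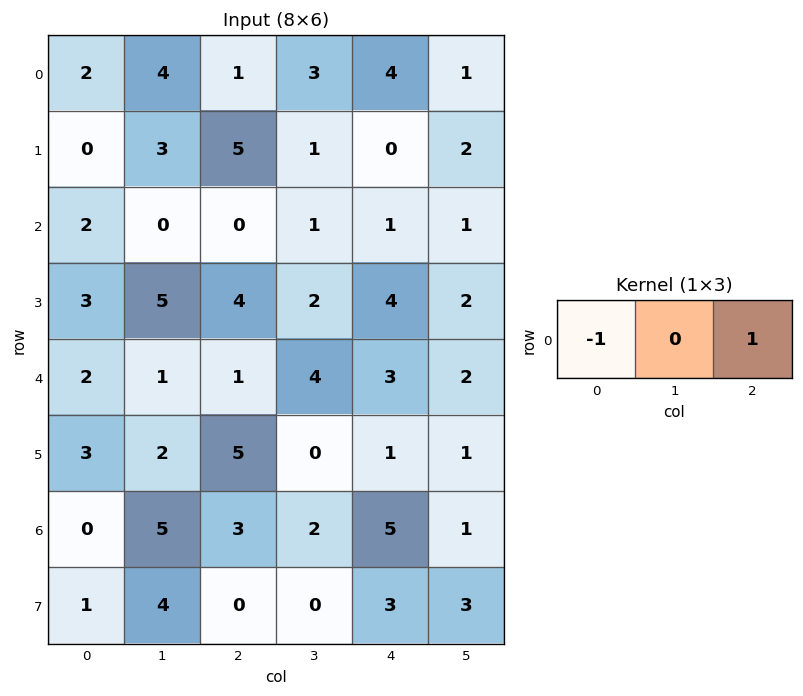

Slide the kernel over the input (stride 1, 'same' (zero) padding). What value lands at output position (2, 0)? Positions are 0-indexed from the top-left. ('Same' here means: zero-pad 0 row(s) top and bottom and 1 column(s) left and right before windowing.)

0

The receptive field on the zero-padded input at this output position is [0 2 0]. Elementwise product with the kernel and sum: 0·-1 + 0·1.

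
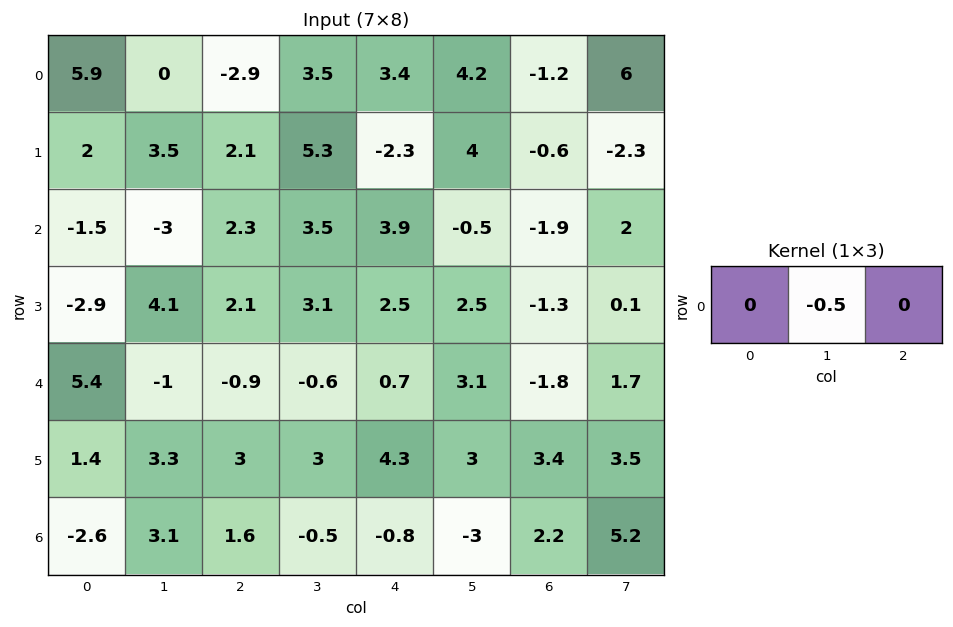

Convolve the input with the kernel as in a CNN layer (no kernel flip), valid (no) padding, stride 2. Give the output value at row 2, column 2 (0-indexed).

The receptive field on the input at this output position is [0.7 3.1 -1.8]. Elementwise product with the kernel and sum: 3.1·-0.5.

-1.55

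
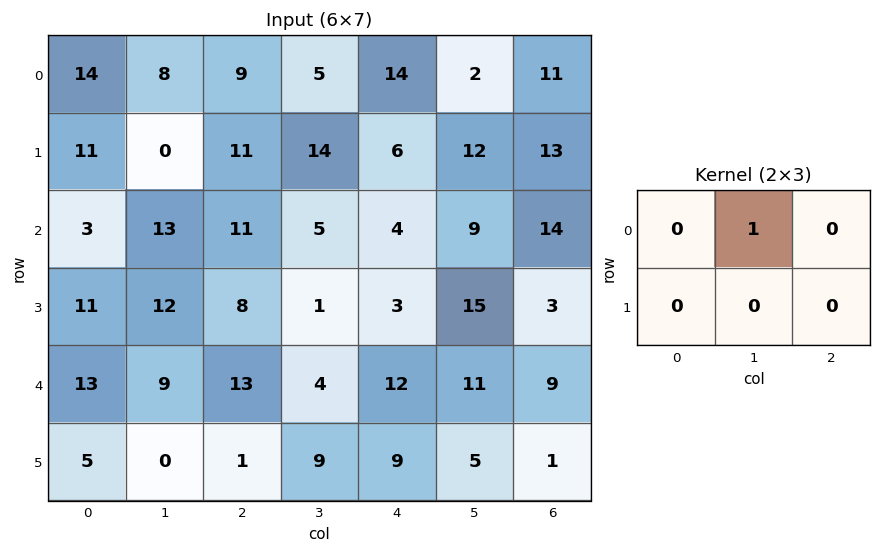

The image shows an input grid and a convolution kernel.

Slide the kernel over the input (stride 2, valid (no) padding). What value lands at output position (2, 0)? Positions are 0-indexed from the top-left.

9

The receptive field on the input at this output position is [13 9 13 / 5 0 1]. Elementwise product with the kernel and sum: 9·1.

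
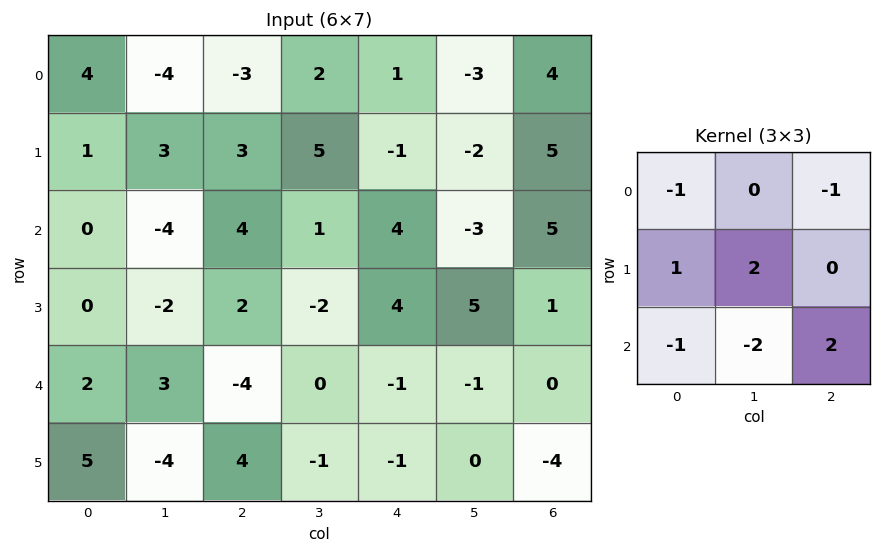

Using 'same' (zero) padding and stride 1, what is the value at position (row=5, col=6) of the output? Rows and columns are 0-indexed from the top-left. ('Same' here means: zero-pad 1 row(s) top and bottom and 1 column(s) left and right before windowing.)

The receptive field on the zero-padded input at this output position is [-1 0 0 / 0 -4 0 / 0 0 0]. Elementwise product with the kernel and sum: -1·-1 + 0·-1 + 0·1 + -4·2 + 0·-1 + 0·-2 + 0·2.

-7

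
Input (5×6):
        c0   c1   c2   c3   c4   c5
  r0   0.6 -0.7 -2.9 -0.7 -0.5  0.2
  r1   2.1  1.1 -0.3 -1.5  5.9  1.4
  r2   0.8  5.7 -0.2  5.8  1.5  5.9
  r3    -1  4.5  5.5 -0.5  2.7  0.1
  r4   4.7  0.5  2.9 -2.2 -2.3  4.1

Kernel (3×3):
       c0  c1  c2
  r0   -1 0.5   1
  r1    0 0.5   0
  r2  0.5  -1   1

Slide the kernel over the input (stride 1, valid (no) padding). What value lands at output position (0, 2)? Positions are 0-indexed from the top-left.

-3.1

The receptive field on the input at this output position is [-2.9 -0.7 -0.5 / -0.3 -1.5 5.9 / -0.2 5.8 1.5]. Elementwise product with the kernel and sum: -2.9·-1 + -0.7·0.5 + -0.5·1 + -1.5·0.5 + -0.2·0.5 + 5.8·-1 + 1.5·1.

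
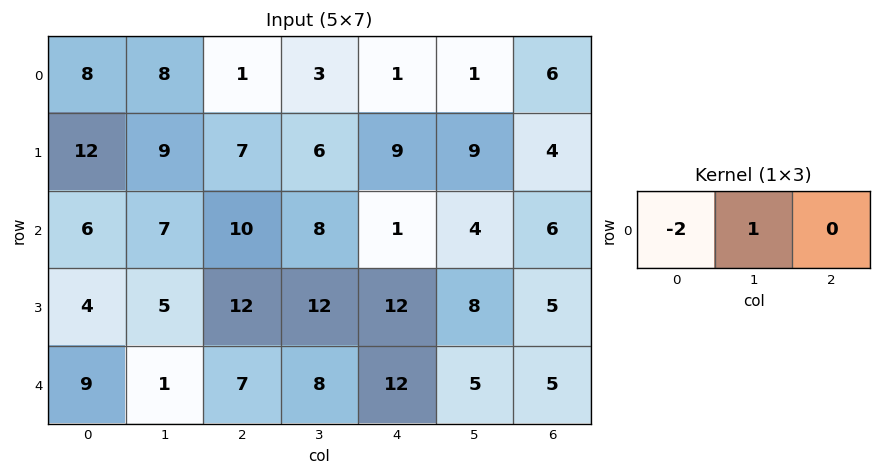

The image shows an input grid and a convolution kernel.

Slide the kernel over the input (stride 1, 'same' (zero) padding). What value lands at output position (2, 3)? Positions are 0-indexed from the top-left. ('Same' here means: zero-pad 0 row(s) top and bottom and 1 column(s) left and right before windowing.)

-12

The receptive field on the zero-padded input at this output position is [10 8 1]. Elementwise product with the kernel and sum: 10·-2 + 8·1.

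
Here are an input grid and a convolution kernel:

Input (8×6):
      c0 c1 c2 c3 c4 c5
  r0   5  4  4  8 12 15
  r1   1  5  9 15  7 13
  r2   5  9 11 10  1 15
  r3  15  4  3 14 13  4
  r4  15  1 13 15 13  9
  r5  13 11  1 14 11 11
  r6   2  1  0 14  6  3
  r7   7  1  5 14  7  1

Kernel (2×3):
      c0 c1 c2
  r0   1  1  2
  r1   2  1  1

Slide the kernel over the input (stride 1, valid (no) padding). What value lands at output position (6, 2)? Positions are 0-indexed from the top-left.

57

The receptive field on the input at this output position is [0 14 6 / 5 14 7]. Elementwise product with the kernel and sum: 0·1 + 14·1 + 6·2 + 5·2 + 14·1 + 7·1.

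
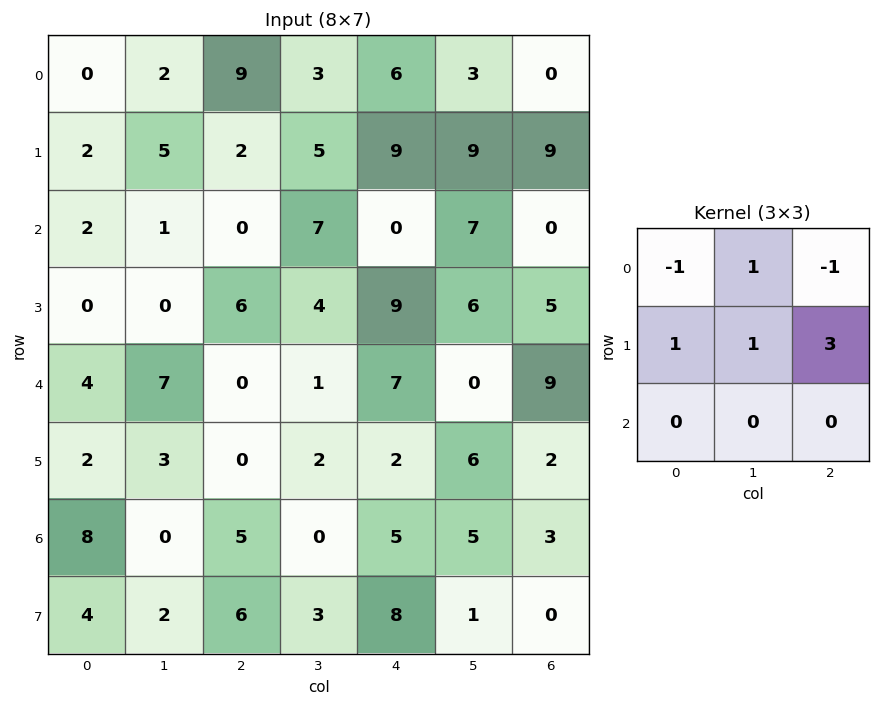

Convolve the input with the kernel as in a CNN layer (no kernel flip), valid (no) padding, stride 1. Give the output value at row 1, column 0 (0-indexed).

The receptive field on the input at this output position is [2 5 2 / 2 1 0 / 0 0 6]. Elementwise product with the kernel and sum: 2·-1 + 5·1 + 2·-1 + 2·1 + 1·1 + 0·3.

4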